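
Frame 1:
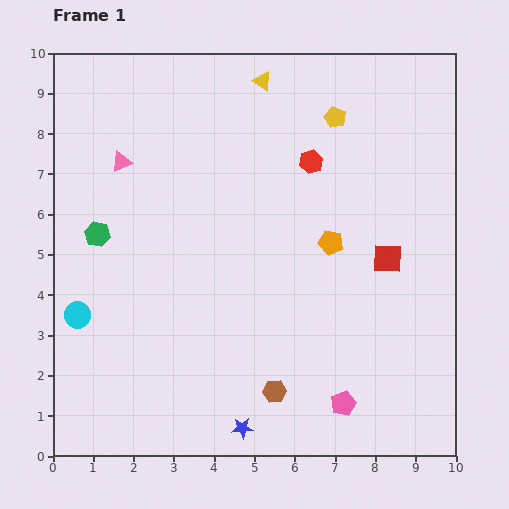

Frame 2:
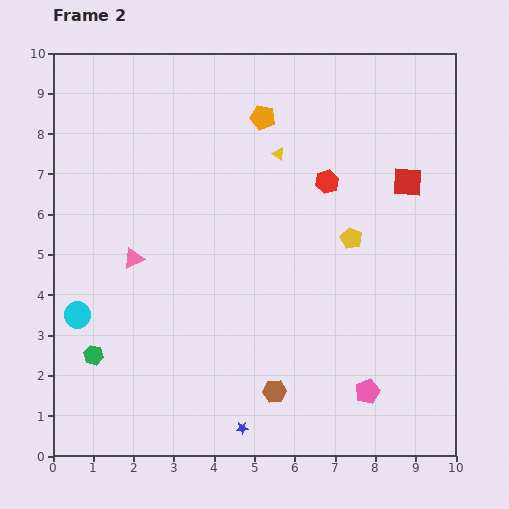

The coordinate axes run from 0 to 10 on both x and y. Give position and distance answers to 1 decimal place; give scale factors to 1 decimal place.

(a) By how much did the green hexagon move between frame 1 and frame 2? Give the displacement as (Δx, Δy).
(-0.1, -3.0)

The green hexagon was at (1.1, 5.5) in frame 1 and (1.0, 2.5) in frame 2.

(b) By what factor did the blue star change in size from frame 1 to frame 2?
0.6×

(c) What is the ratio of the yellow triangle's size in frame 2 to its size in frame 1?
0.6×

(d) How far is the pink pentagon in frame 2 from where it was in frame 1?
0.7

The pink pentagon moved from (7.2, 1.3) to (7.8, 1.6), a distance of √(0.6² + 0.3²) ≈ 0.7.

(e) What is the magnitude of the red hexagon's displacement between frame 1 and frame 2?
0.6

The red hexagon moved from (6.4, 7.3) to (6.8, 6.8), a distance of √(0.4² + 0.5²) ≈ 0.6.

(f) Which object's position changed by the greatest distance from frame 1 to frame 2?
the orange pentagon

(moved 3.5; next 3.0)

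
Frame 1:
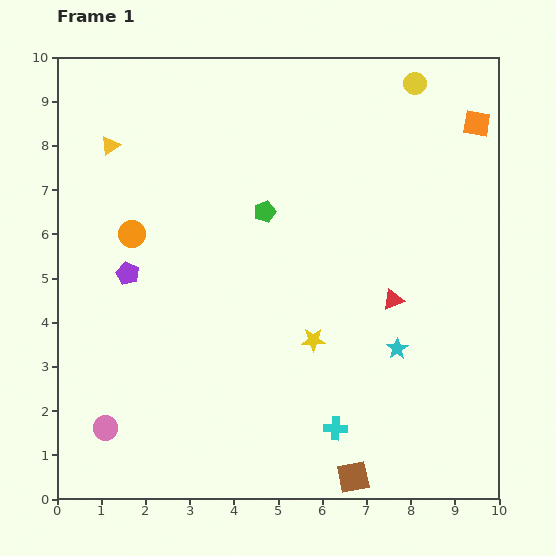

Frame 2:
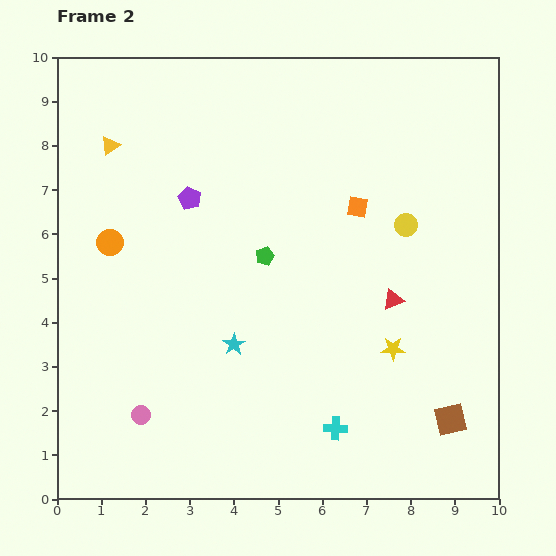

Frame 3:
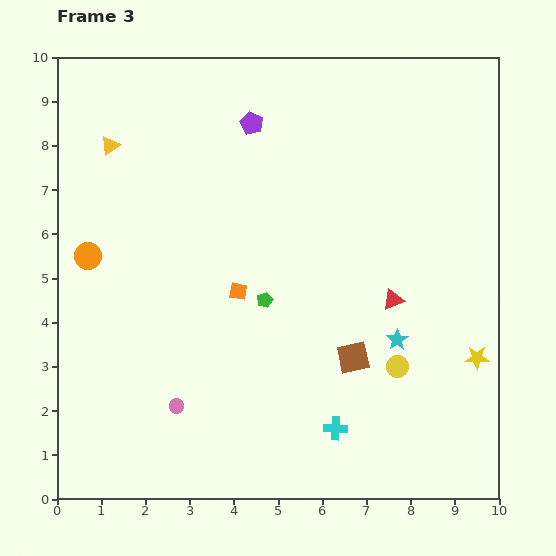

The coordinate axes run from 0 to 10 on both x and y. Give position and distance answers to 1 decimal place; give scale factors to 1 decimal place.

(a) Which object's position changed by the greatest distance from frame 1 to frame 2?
the cyan star

(moved 3.7; next 3.3)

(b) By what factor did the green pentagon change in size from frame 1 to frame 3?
0.7×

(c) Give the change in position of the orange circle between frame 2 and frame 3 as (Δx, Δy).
(-0.5, -0.3)

The orange circle was at (1.2, 5.8) in frame 2 and (0.7, 5.5) in frame 3.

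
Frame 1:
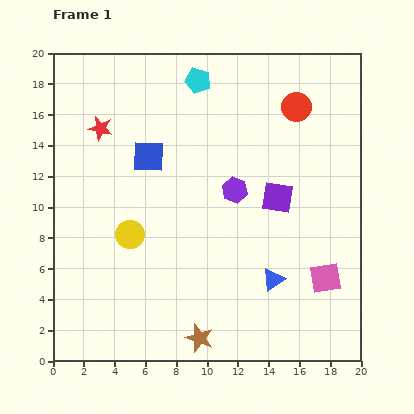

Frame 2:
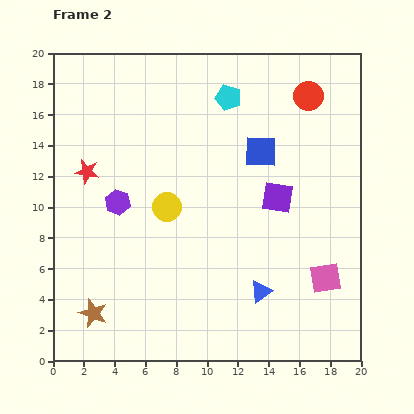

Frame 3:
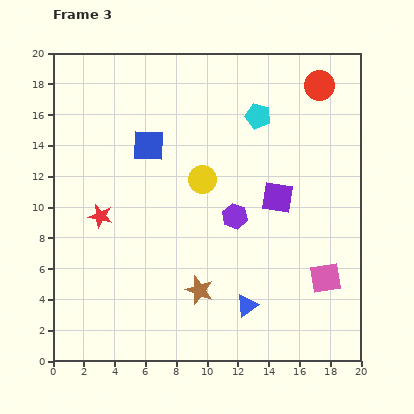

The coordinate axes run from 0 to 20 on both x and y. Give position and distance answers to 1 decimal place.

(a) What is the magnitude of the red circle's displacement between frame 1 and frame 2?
1.1

The red circle moved from (15.8, 16.5) to (16.6, 17.2), a distance of √(0.8² + 0.7²) ≈ 1.1.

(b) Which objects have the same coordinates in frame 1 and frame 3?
the purple square, the pink square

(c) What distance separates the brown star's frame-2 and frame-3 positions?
7.1

The brown star moved from (2.6, 3.1) to (9.5, 4.6), a distance of √(6.9² + 1.5²) ≈ 7.1.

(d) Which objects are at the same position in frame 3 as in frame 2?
the purple square, the pink square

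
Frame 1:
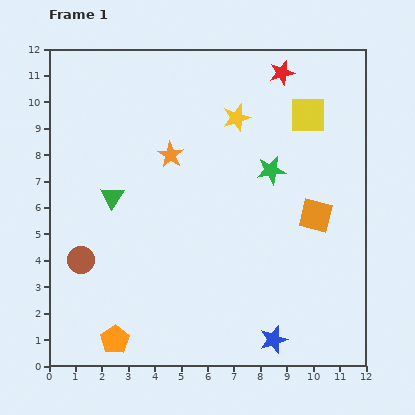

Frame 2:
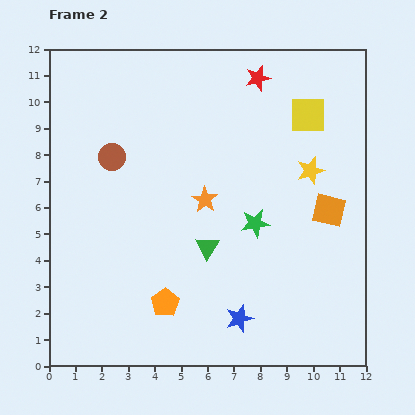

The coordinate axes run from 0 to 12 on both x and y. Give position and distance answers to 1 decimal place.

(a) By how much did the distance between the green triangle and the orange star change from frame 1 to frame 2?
-0.9

Distance in frame 1: 2.7. Distance in frame 2: 1.8.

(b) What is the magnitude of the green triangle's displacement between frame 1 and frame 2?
4.1

The green triangle moved from (2.4, 6.4) to (6.0, 4.5), a distance of √(3.6² + 1.9²) ≈ 4.1.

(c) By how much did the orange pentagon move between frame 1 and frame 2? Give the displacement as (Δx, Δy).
(1.9, 1.4)

The orange pentagon was at (2.5, 1.0) in frame 1 and (4.4, 2.4) in frame 2.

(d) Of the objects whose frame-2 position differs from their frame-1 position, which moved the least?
the orange square

(moved 0.5)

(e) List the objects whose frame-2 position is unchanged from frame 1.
the yellow square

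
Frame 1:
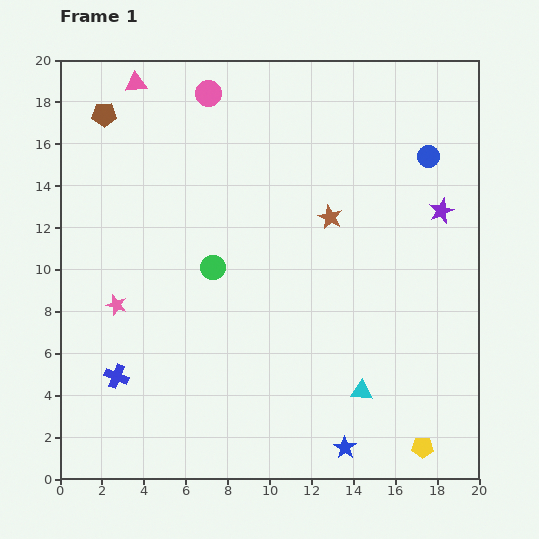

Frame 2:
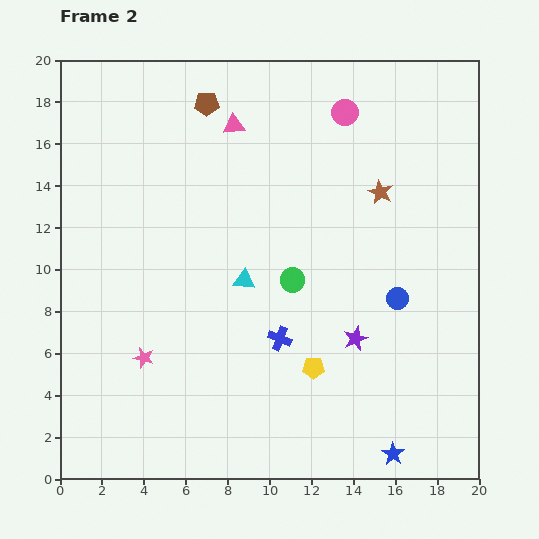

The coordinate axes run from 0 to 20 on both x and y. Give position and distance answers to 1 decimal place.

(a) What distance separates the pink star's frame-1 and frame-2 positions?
2.8

The pink star moved from (2.7, 8.3) to (4.0, 5.8), a distance of √(1.3² + 2.5²) ≈ 2.8.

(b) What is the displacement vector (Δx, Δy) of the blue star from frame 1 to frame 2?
(2.3, -0.3)

The blue star was at (13.6, 1.5) in frame 1 and (15.9, 1.2) in frame 2.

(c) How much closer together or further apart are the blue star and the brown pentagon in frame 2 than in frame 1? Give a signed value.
-0.7

Distance in frame 1: 19.6. Distance in frame 2: 18.9.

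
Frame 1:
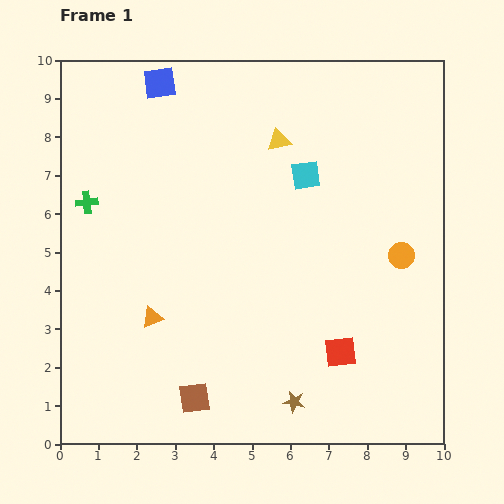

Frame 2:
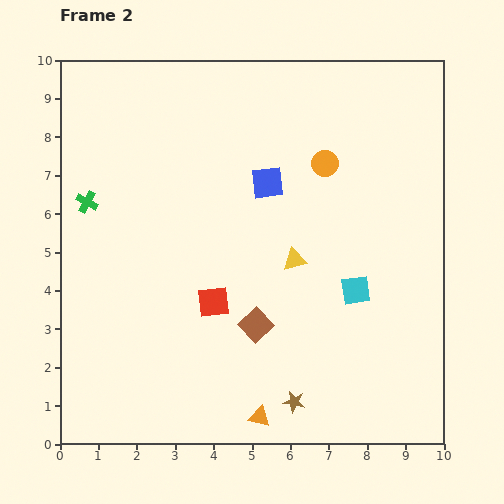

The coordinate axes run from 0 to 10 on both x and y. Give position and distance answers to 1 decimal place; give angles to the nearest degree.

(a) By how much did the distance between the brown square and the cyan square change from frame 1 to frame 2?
-3.7

Distance in frame 1: 6.5. Distance in frame 2: 2.8.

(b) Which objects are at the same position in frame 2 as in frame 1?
the green cross, the brown star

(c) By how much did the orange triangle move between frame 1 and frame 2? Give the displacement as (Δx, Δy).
(2.8, -2.6)

The orange triangle was at (2.4, 3.3) in frame 1 and (5.2, 0.7) in frame 2.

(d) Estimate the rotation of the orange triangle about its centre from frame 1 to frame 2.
36° clockwise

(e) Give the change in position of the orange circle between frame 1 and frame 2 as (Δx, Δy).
(-2.0, 2.4)

The orange circle was at (8.9, 4.9) in frame 1 and (6.9, 7.3) in frame 2.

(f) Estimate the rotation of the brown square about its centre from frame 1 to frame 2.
37° counter-clockwise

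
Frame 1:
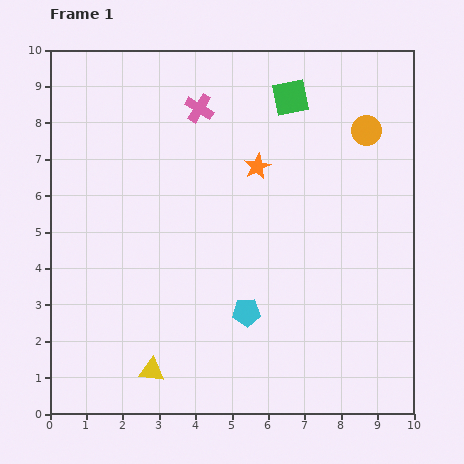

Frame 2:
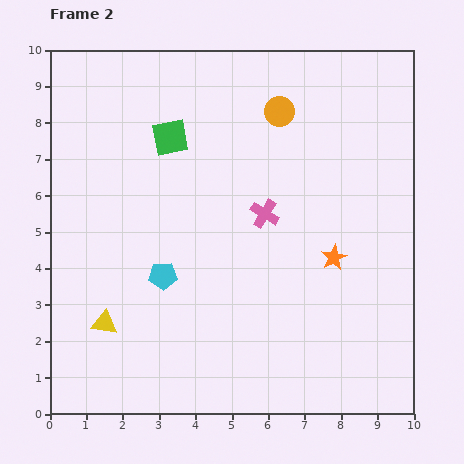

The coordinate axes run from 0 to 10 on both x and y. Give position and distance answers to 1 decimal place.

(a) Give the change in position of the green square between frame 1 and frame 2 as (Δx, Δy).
(-3.3, -1.1)

The green square was at (6.6, 8.7) in frame 1 and (3.3, 7.6) in frame 2.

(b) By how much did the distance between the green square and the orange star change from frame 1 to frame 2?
+3.5

Distance in frame 1: 2.1. Distance in frame 2: 5.6.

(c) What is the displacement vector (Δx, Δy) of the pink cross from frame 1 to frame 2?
(1.8, -2.9)

The pink cross was at (4.1, 8.4) in frame 1 and (5.9, 5.5) in frame 2.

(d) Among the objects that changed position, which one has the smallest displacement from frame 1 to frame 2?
the yellow triangle

(moved 1.8)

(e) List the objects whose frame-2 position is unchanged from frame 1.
none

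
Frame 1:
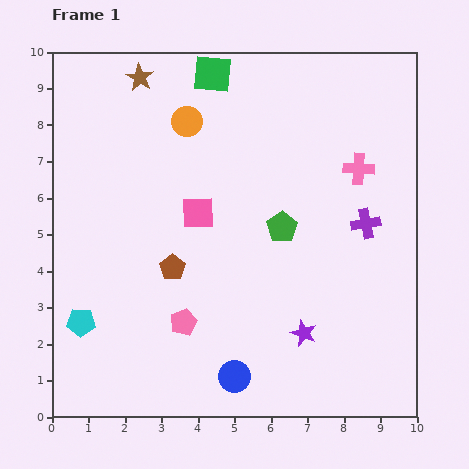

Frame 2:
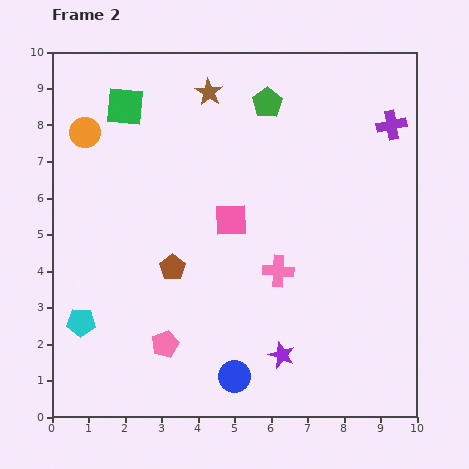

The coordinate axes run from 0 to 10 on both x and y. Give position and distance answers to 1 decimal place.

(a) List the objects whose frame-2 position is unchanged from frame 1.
the cyan pentagon, the blue circle, the brown pentagon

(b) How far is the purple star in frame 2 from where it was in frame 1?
0.8

The purple star moved from (6.9, 2.3) to (6.3, 1.7), a distance of √(0.6² + 0.6²) ≈ 0.8.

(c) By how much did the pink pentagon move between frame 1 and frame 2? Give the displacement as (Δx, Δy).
(-0.5, -0.6)

The pink pentagon was at (3.6, 2.6) in frame 1 and (3.1, 2.0) in frame 2.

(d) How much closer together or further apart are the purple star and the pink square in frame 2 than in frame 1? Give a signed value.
-0.4

Distance in frame 1: 4.4. Distance in frame 2: 4.0.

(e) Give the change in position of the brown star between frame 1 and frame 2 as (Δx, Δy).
(1.9, -0.4)

The brown star was at (2.4, 9.3) in frame 1 and (4.3, 8.9) in frame 2.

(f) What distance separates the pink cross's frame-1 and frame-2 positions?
3.6

The pink cross moved from (8.4, 6.8) to (6.2, 4.0), a distance of √(2.2² + 2.8²) ≈ 3.6.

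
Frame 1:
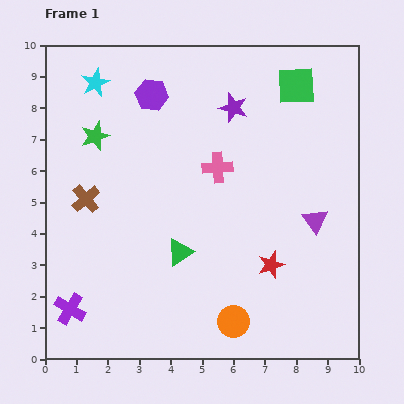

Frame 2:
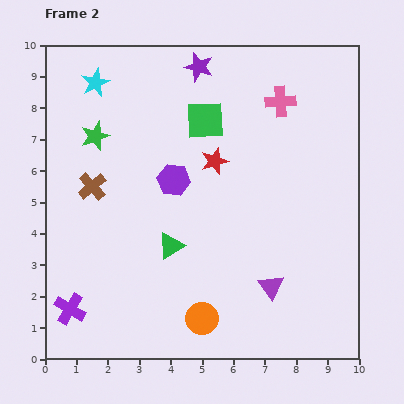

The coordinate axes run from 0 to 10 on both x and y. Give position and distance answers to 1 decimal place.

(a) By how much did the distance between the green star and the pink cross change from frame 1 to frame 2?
+2.0

Distance in frame 1: 4.0. Distance in frame 2: 6.0.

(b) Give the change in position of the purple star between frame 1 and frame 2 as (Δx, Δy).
(-1.1, 1.3)

The purple star was at (6.0, 8.0) in frame 1 and (4.9, 9.3) in frame 2.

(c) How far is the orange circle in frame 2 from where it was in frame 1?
1.0

The orange circle moved from (6.0, 1.2) to (5.0, 1.3), a distance of √(1.0² + 0.1²) ≈ 1.0.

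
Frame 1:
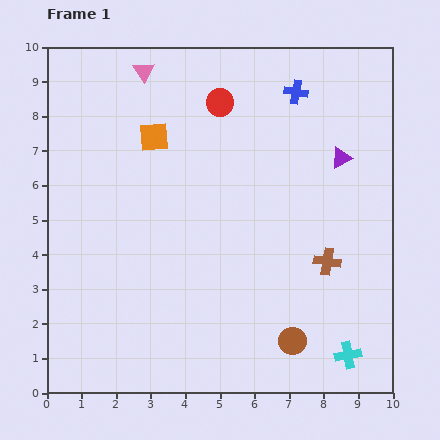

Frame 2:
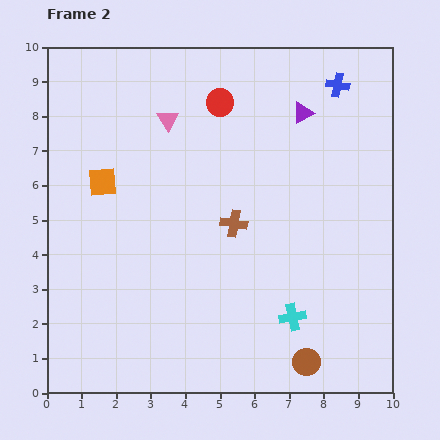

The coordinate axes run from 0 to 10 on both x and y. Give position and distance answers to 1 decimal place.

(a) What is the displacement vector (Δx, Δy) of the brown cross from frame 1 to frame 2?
(-2.7, 1.1)

The brown cross was at (8.1, 3.8) in frame 1 and (5.4, 4.9) in frame 2.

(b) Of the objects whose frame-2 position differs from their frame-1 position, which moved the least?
the brown circle

(moved 0.7)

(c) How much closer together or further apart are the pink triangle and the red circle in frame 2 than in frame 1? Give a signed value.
-0.8

Distance in frame 1: 2.4. Distance in frame 2: 1.6.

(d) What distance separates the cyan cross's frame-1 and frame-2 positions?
1.9

The cyan cross moved from (8.7, 1.1) to (7.1, 2.2), a distance of √(1.6² + 1.1²) ≈ 1.9.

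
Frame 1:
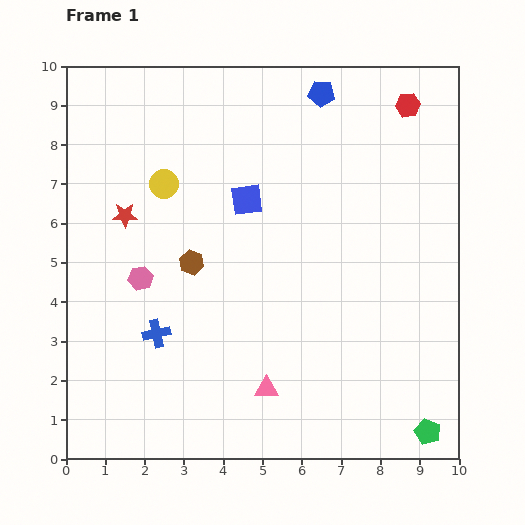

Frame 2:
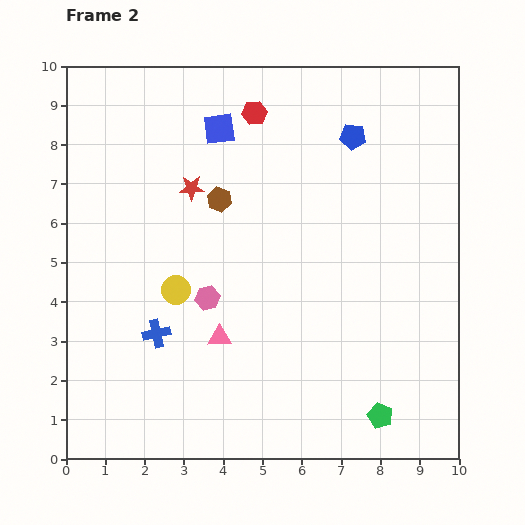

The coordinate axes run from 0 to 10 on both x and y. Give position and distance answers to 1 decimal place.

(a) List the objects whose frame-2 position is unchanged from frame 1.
the blue cross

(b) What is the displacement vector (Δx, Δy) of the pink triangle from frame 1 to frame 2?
(-1.2, 1.3)

The pink triangle was at (5.1, 1.8) in frame 1 and (3.9, 3.1) in frame 2.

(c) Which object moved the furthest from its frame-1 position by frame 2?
the red hexagon

(moved 3.9; next 2.7)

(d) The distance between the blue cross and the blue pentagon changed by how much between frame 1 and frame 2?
-0.3

Distance in frame 1: 7.4. Distance in frame 2: 7.1.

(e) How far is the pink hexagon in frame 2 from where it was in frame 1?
1.8

The pink hexagon moved from (1.9, 4.6) to (3.6, 4.1), a distance of √(1.7² + 0.5²) ≈ 1.8.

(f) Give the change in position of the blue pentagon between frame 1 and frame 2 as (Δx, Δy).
(0.8, -1.1)

The blue pentagon was at (6.5, 9.3) in frame 1 and (7.3, 8.2) in frame 2.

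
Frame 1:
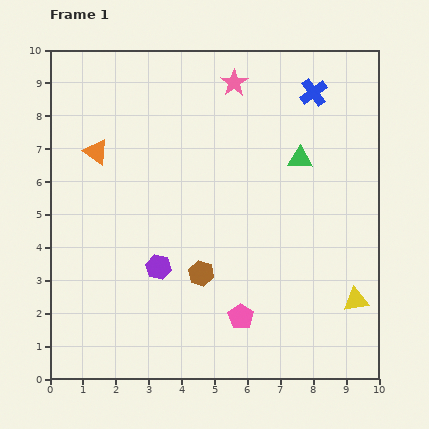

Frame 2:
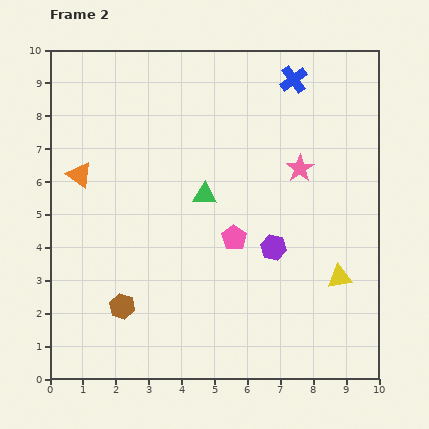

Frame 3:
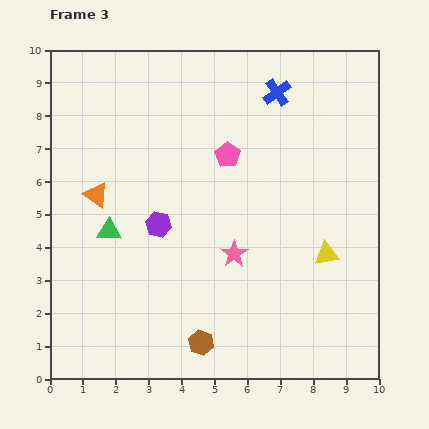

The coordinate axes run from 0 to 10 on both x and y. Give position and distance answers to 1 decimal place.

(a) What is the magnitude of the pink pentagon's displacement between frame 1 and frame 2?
2.4

The pink pentagon moved from (5.8, 1.9) to (5.6, 4.3), a distance of √(0.2² + 2.4²) ≈ 2.4.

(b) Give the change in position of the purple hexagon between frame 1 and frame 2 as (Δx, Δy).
(3.5, 0.6)

The purple hexagon was at (3.3, 3.4) in frame 1 and (6.8, 4.0) in frame 2.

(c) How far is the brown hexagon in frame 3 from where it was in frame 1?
2.1

The brown hexagon moved from (4.6, 3.2) to (4.6, 1.1), a distance of √(0.0² + 2.1²) ≈ 2.1.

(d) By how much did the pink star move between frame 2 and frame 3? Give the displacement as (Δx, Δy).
(-2.0, -2.6)

The pink star was at (7.6, 6.4) in frame 2 and (5.6, 3.8) in frame 3.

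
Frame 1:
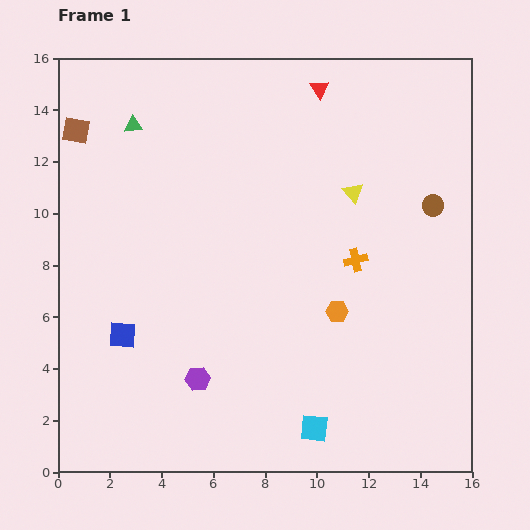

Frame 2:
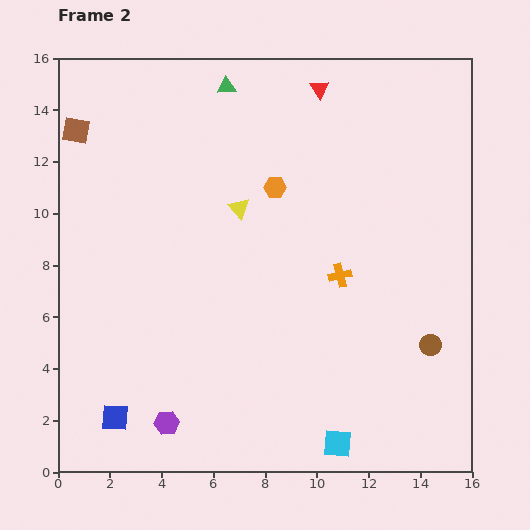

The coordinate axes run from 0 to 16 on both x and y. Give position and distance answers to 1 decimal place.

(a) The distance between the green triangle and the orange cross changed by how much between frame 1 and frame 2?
-1.5

Distance in frame 1: 10.0. Distance in frame 2: 8.5.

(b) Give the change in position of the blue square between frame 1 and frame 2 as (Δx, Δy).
(-0.3, -3.2)

The blue square was at (2.5, 5.3) in frame 1 and (2.2, 2.1) in frame 2.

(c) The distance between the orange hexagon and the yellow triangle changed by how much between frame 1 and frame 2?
-3.0

Distance in frame 1: 4.6. Distance in frame 2: 1.6.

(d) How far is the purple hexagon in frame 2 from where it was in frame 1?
2.1

The purple hexagon moved from (5.4, 3.6) to (4.2, 1.9), a distance of √(1.2² + 1.7²) ≈ 2.1.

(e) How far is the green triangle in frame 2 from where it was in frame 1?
3.9

The green triangle moved from (2.9, 13.4) to (6.5, 14.9), a distance of √(3.6² + 1.5²) ≈ 3.9.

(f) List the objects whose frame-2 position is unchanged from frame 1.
the brown square, the red triangle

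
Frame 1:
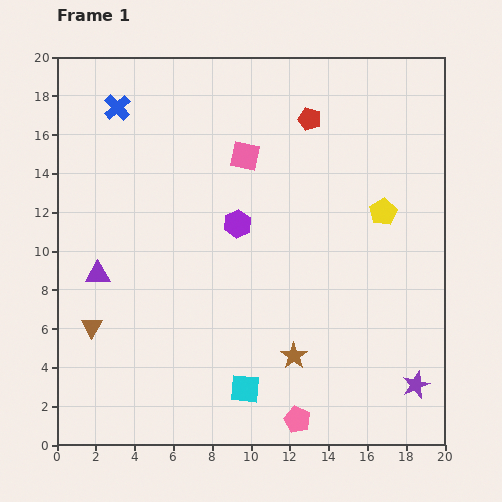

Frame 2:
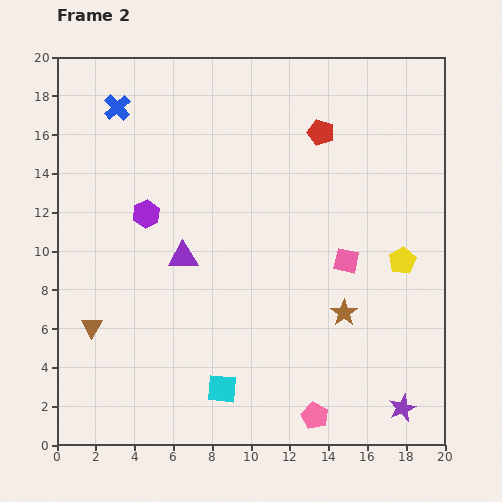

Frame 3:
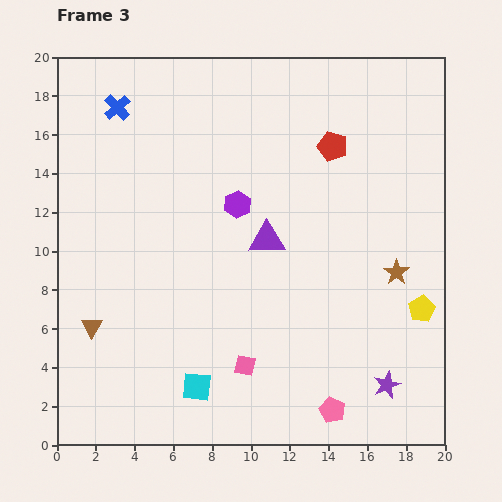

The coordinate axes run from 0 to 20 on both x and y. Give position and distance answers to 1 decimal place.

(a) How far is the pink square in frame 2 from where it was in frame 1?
7.5

The pink square moved from (9.7, 14.9) to (14.9, 9.5), a distance of √(5.2² + 5.4²) ≈ 7.5.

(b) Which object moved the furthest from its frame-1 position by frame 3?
the pink square

(moved 10.8; next 8.9)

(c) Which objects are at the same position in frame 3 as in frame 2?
the blue cross, the brown triangle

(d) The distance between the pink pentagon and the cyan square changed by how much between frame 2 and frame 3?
+2.1

Distance in frame 2: 5.0. Distance in frame 3: 7.1.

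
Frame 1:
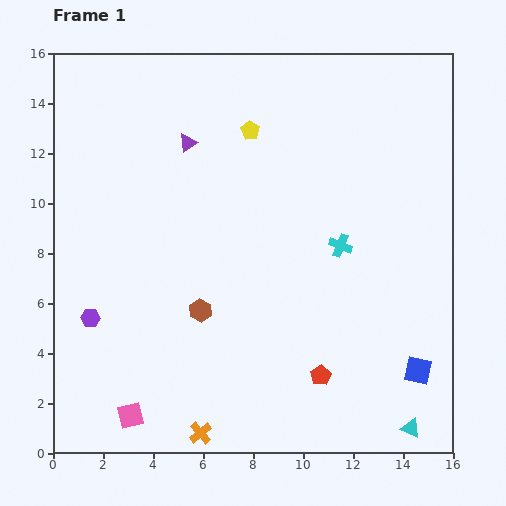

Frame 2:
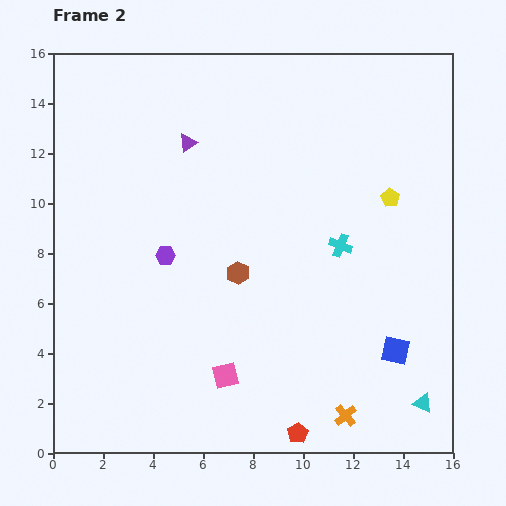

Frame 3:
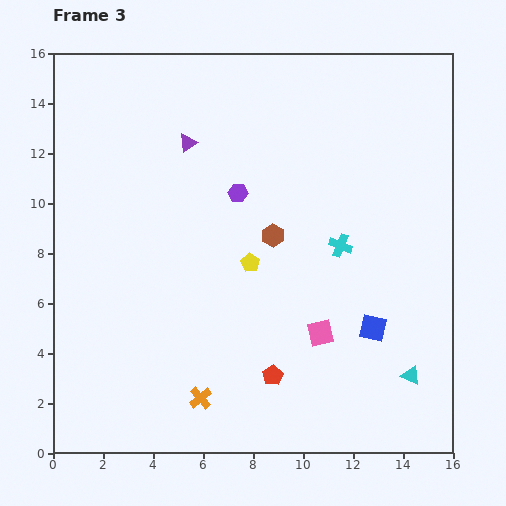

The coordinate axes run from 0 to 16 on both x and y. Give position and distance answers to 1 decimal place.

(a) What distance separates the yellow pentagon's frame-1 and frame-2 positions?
6.2

The yellow pentagon moved from (7.9, 12.9) to (13.5, 10.2), a distance of √(5.6² + 2.7²) ≈ 6.2.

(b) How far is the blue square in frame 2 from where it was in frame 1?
1.2

The blue square moved from (14.6, 3.3) to (13.7, 4.1), a distance of √(0.9² + 0.8²) ≈ 1.2.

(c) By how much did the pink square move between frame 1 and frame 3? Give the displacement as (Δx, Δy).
(7.6, 3.3)

The pink square was at (3.1, 1.5) in frame 1 and (10.7, 4.8) in frame 3.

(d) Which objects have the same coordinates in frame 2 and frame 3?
the purple triangle, the cyan cross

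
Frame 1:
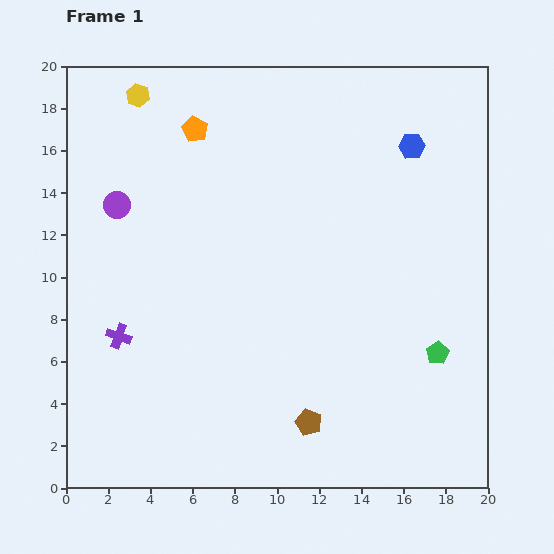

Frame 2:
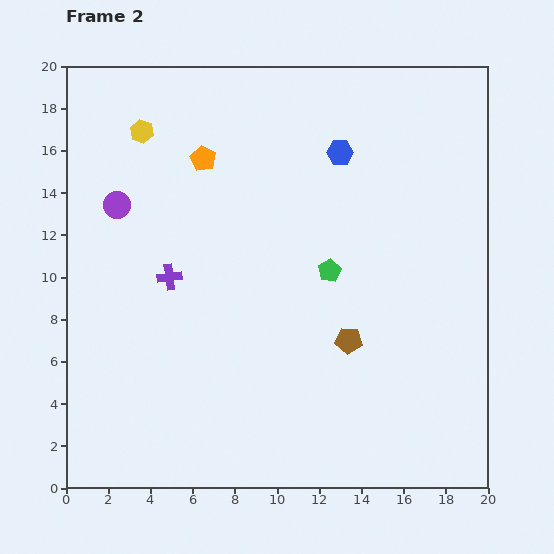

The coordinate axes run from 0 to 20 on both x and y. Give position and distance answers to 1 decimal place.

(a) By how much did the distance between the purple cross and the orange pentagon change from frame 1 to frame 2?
-4.6

Distance in frame 1: 10.4. Distance in frame 2: 5.8.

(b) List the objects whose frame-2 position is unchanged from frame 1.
the purple circle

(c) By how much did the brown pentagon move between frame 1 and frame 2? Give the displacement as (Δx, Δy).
(1.9, 3.9)

The brown pentagon was at (11.5, 3.1) in frame 1 and (13.4, 7.0) in frame 2.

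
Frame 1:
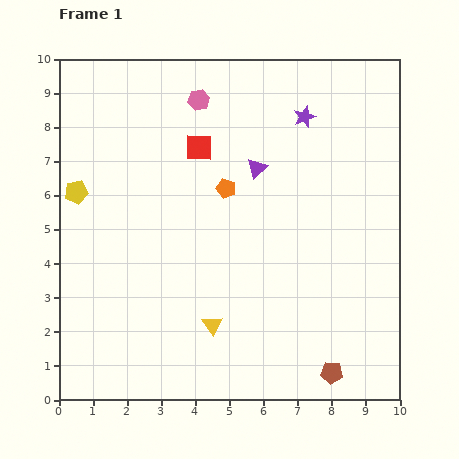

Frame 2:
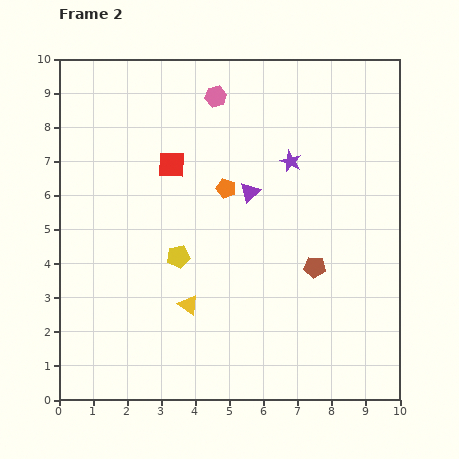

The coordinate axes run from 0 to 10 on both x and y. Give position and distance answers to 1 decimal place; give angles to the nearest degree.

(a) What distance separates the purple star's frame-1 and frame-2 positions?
1.4

The purple star moved from (7.2, 8.3) to (6.8, 7.0), a distance of √(0.4² + 1.3²) ≈ 1.4.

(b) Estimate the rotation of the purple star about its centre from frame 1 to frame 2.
26° counter-clockwise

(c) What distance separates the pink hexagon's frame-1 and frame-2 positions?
0.5

The pink hexagon moved from (4.1, 8.8) to (4.6, 8.9), a distance of √(0.5² + 0.1²) ≈ 0.5.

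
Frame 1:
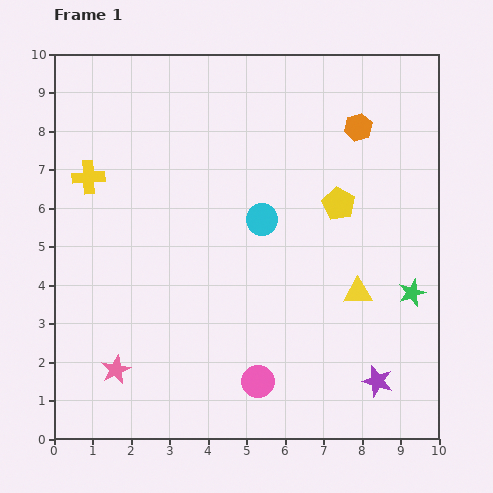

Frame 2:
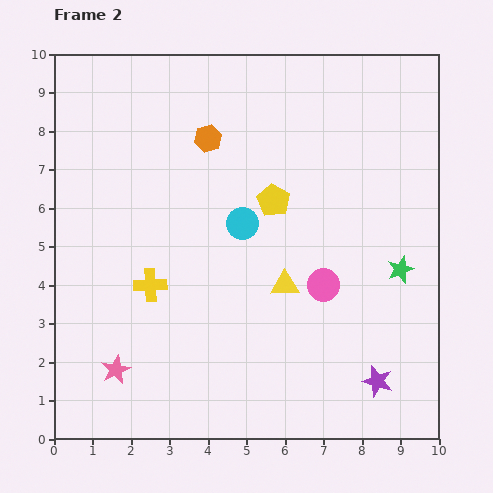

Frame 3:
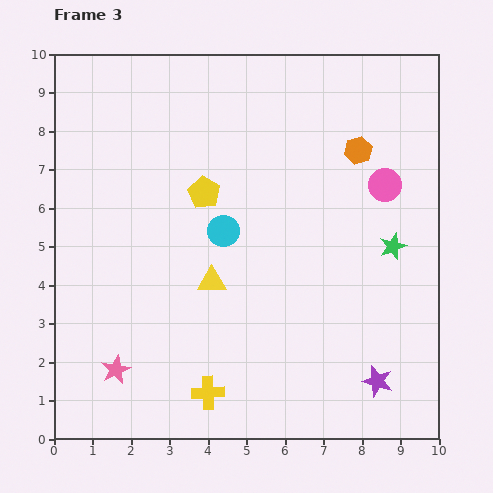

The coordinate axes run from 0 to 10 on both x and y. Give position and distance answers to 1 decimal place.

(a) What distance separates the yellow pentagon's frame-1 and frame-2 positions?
1.7

The yellow pentagon moved from (7.4, 6.1) to (5.7, 6.2), a distance of √(1.7² + 0.1²) ≈ 1.7.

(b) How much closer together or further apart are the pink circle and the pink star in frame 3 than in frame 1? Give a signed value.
+4.8

Distance in frame 1: 3.7. Distance in frame 3: 8.5.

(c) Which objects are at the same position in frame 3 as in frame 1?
the purple star, the pink star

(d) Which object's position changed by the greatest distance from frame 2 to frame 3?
the orange hexagon

(moved 3.9; next 3.2)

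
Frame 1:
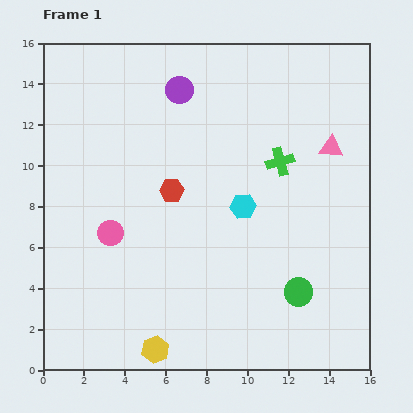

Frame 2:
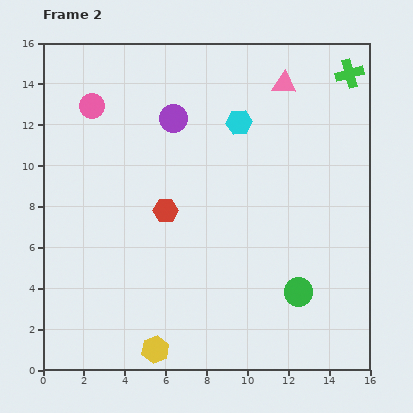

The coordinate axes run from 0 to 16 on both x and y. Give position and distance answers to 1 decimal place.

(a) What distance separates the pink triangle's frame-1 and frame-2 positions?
3.9

The pink triangle moved from (14.1, 10.9) to (11.8, 14.0), a distance of √(2.3² + 3.1²) ≈ 3.9.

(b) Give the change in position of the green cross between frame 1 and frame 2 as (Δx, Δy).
(3.4, 4.3)

The green cross was at (11.6, 10.2) in frame 1 and (15.0, 14.5) in frame 2.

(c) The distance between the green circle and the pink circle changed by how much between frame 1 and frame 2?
+4.0

Distance in frame 1: 9.6. Distance in frame 2: 13.6.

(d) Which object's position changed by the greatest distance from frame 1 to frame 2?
the pink circle

(moved 6.3; next 5.5)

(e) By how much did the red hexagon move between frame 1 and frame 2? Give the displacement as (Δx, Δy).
(-0.3, -1.0)

The red hexagon was at (6.3, 8.8) in frame 1 and (6.0, 7.8) in frame 2.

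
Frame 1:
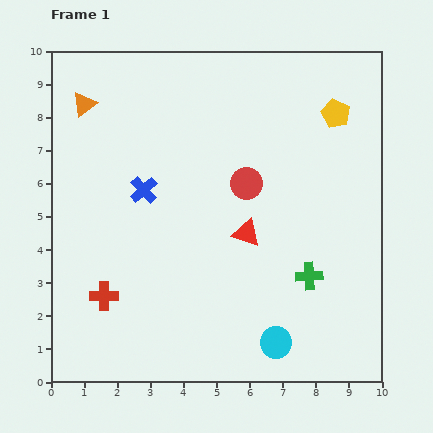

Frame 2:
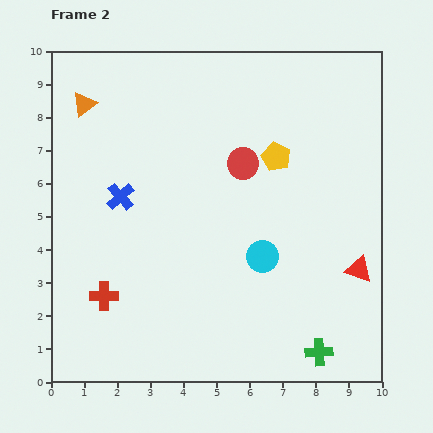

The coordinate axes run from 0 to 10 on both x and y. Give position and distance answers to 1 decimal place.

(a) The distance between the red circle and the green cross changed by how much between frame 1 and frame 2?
+2.7

Distance in frame 1: 3.4. Distance in frame 2: 6.1.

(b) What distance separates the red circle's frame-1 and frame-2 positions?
0.6

The red circle moved from (5.9, 6.0) to (5.8, 6.6), a distance of √(0.1² + 0.6²) ≈ 0.6.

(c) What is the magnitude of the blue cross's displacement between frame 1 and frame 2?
0.7

The blue cross moved from (2.8, 5.8) to (2.1, 5.6), a distance of √(0.7² + 0.2²) ≈ 0.7.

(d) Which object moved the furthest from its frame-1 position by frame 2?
the red triangle

(moved 3.6; next 2.6)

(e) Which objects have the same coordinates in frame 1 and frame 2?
the red cross, the orange triangle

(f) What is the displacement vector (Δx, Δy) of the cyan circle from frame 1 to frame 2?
(-0.4, 2.6)

The cyan circle was at (6.8, 1.2) in frame 1 and (6.4, 3.8) in frame 2.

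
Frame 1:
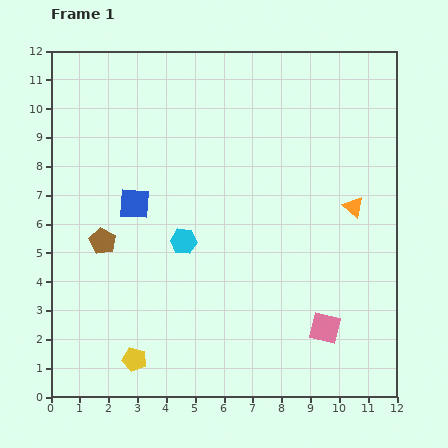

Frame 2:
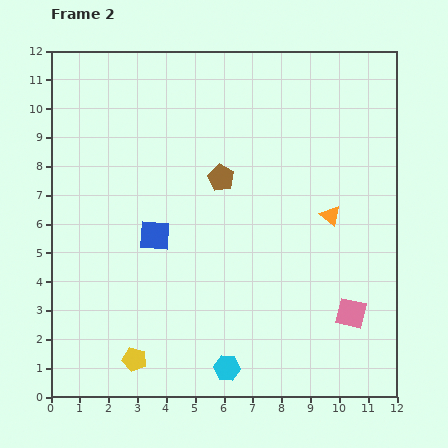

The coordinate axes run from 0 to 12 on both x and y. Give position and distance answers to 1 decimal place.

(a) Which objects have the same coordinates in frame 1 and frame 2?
the yellow pentagon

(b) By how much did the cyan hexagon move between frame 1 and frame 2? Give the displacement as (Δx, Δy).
(1.5, -4.4)

The cyan hexagon was at (4.6, 5.4) in frame 1 and (6.1, 1.0) in frame 2.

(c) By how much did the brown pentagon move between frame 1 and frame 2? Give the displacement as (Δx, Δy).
(4.1, 2.2)

The brown pentagon was at (1.8, 5.4) in frame 1 and (5.9, 7.6) in frame 2.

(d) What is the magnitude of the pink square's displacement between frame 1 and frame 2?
1.0

The pink square moved from (9.5, 2.4) to (10.4, 2.9), a distance of √(0.9² + 0.5²) ≈ 1.0.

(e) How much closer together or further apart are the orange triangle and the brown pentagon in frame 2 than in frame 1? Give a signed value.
-4.8

Distance in frame 1: 8.8. Distance in frame 2: 4.0.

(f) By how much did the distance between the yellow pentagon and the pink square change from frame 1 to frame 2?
+1.0

Distance in frame 1: 6.7. Distance in frame 2: 7.7.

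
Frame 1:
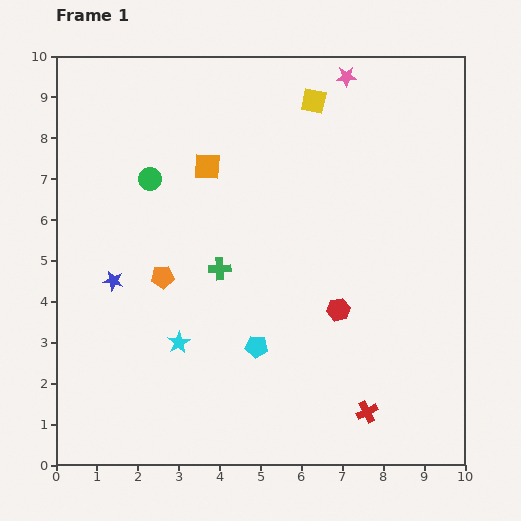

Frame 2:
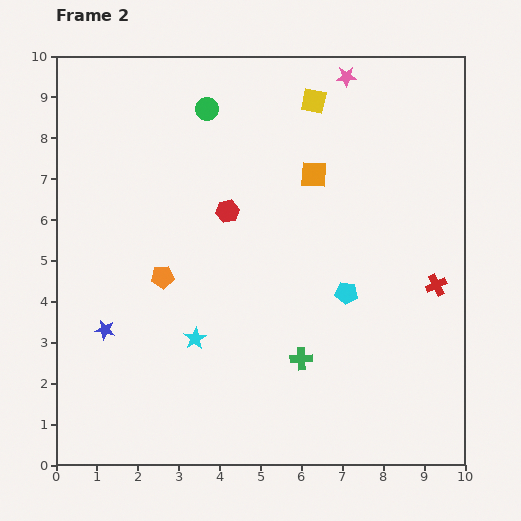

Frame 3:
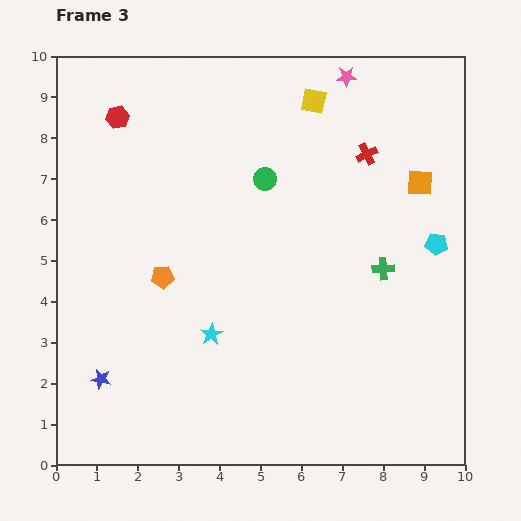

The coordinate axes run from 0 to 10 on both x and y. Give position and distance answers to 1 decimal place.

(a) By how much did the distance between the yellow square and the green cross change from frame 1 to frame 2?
+1.6

Distance in frame 1: 4.7. Distance in frame 2: 6.3.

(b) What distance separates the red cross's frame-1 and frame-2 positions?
3.5

The red cross moved from (7.6, 1.3) to (9.3, 4.4), a distance of √(1.7² + 3.1²) ≈ 3.5.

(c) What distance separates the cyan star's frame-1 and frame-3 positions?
0.8

The cyan star moved from (3.0, 3.0) to (3.8, 3.2), a distance of √(0.8² + 0.2²) ≈ 0.8.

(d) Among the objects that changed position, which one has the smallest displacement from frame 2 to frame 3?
the cyan star

(moved 0.4)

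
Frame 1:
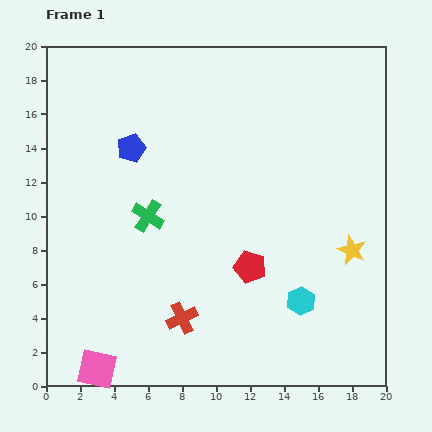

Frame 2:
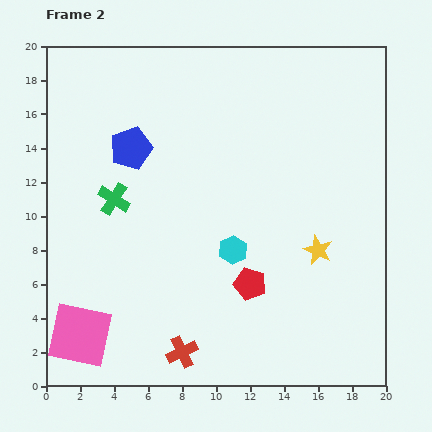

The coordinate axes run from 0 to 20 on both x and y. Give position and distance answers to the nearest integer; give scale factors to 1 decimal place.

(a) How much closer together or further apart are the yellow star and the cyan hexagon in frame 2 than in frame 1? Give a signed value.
+1

Distance in frame 1: 4. Distance in frame 2: 5.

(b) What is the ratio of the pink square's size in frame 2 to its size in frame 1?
1.6×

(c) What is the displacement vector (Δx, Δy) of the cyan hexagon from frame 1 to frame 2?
(-4, 3)

The cyan hexagon was at (15, 5) in frame 1 and (11, 8) in frame 2.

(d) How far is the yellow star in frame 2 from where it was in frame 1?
2

The yellow star moved from (18, 8) to (16, 8), a distance of √(2² + 0²) ≈ 2.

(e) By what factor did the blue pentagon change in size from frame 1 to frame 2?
1.5×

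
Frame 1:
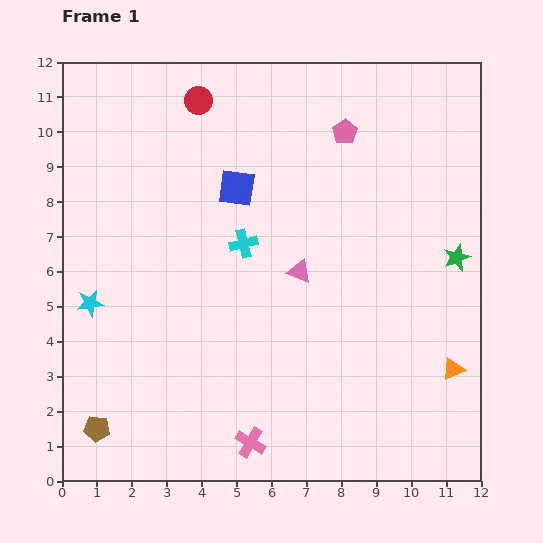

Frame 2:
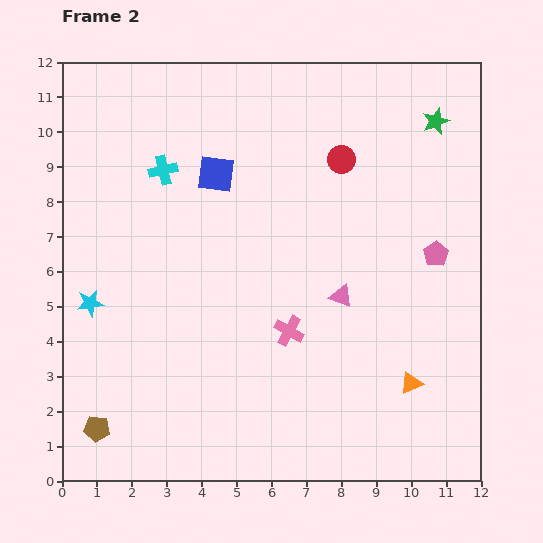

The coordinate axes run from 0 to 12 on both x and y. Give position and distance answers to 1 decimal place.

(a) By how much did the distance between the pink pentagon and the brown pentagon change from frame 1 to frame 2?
-0.2

Distance in frame 1: 11.1. Distance in frame 2: 10.9.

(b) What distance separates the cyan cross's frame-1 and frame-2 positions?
3.1

The cyan cross moved from (5.2, 6.8) to (2.9, 8.9), a distance of √(2.3² + 2.1²) ≈ 3.1.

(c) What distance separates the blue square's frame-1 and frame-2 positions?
0.7

The blue square moved from (5.0, 8.4) to (4.4, 8.8), a distance of √(0.6² + 0.4²) ≈ 0.7.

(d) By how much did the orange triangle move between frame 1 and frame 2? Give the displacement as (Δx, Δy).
(-1.2, -0.4)

The orange triangle was at (11.2, 3.2) in frame 1 and (10.0, 2.8) in frame 2.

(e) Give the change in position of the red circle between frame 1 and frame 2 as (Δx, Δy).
(4.1, -1.7)

The red circle was at (3.9, 10.9) in frame 1 and (8.0, 9.2) in frame 2.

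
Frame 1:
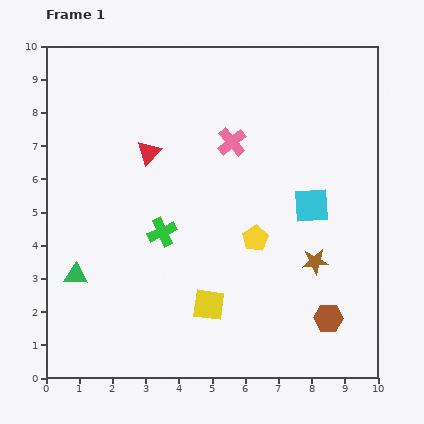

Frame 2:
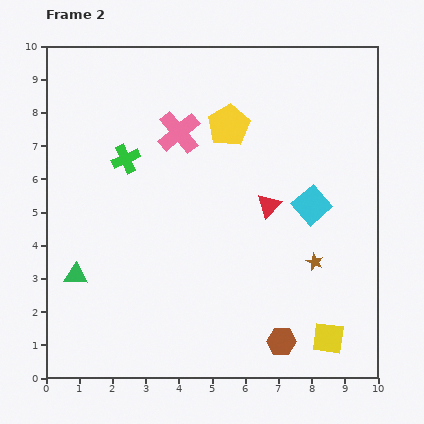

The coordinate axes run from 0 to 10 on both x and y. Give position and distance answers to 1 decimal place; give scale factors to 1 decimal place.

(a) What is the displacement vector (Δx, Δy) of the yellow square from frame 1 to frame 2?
(3.6, -1.0)

The yellow square was at (4.9, 2.2) in frame 1 and (8.5, 1.2) in frame 2.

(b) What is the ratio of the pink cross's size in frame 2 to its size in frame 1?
1.5×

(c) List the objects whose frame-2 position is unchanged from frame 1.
the cyan square, the green triangle, the brown star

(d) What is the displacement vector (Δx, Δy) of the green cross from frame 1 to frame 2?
(-1.1, 2.2)

The green cross was at (3.5, 4.4) in frame 1 and (2.4, 6.6) in frame 2.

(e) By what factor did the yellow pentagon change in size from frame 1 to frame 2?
1.6×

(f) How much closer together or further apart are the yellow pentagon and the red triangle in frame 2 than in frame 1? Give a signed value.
-1.4

Distance in frame 1: 4.1. Distance in frame 2: 2.7.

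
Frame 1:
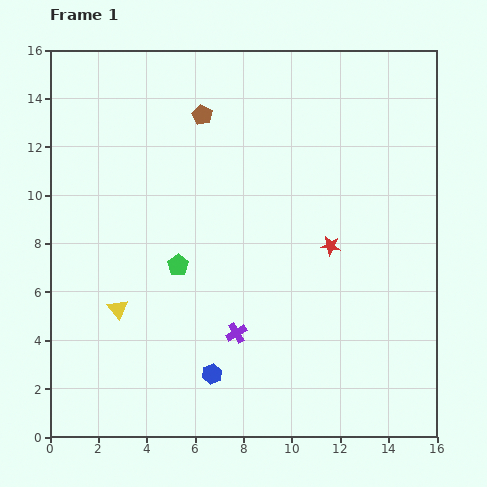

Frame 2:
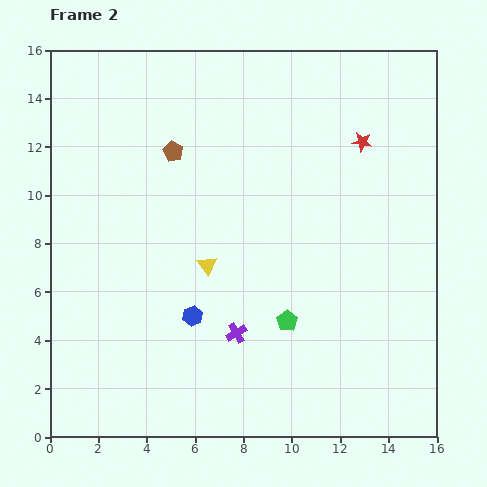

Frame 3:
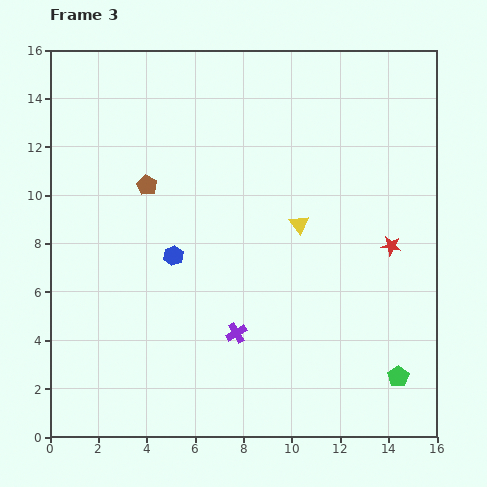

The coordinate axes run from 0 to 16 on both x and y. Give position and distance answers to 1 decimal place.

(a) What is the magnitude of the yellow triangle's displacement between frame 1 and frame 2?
4.1

The yellow triangle moved from (2.8, 5.3) to (6.5, 7.1), a distance of √(3.7² + 1.8²) ≈ 4.1.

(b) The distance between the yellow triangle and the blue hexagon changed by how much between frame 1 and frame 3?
+0.7

Distance in frame 1: 4.7. Distance in frame 3: 5.4.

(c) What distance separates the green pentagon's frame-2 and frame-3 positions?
5.1

The green pentagon moved from (9.8, 4.8) to (14.4, 2.5), a distance of √(4.6² + 2.3²) ≈ 5.1.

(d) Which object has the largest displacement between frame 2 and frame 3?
the green pentagon

(moved 5.1; next 4.5)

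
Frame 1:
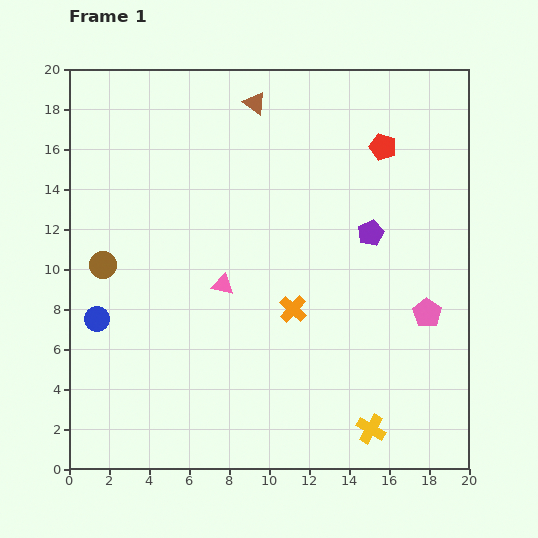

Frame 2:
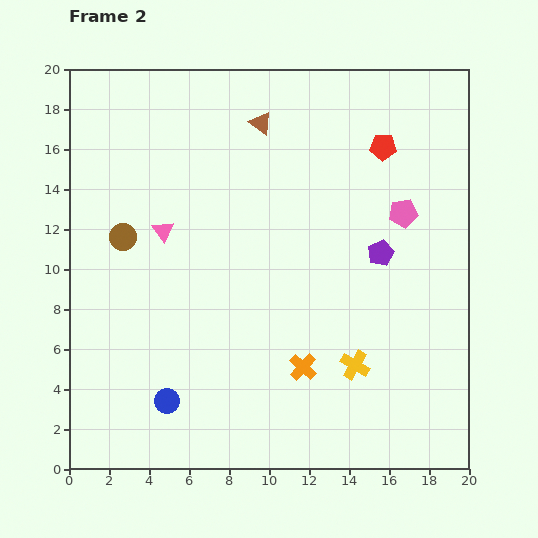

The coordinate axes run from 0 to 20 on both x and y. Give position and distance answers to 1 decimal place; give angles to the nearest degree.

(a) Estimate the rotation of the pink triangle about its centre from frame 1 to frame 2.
42° clockwise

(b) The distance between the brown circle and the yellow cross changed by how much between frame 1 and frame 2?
-2.5

Distance in frame 1: 15.7. Distance in frame 2: 13.2.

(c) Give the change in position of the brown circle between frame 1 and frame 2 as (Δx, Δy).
(1.0, 1.4)

The brown circle was at (1.7, 10.2) in frame 1 and (2.7, 11.6) in frame 2.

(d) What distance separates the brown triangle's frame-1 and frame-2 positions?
1.0

The brown triangle moved from (9.3, 18.3) to (9.6, 17.3), a distance of √(0.3² + 1.0²) ≈ 1.0.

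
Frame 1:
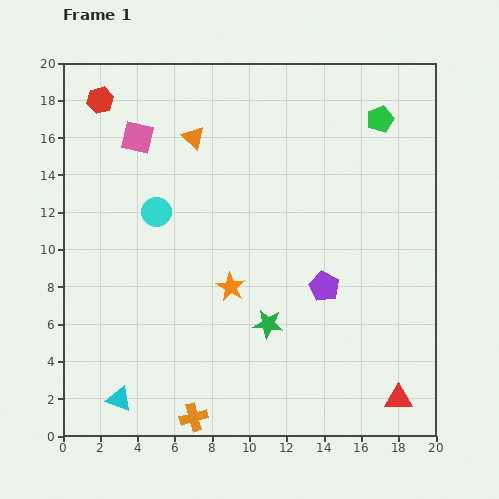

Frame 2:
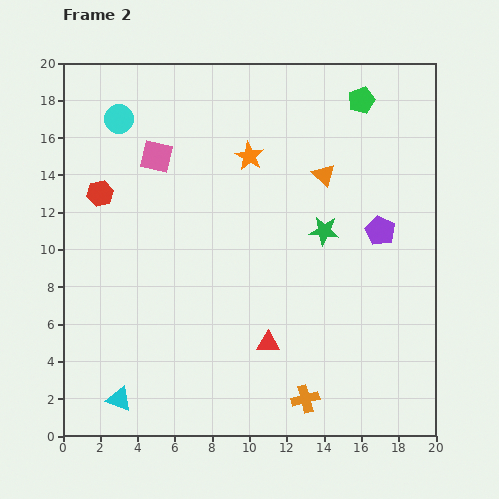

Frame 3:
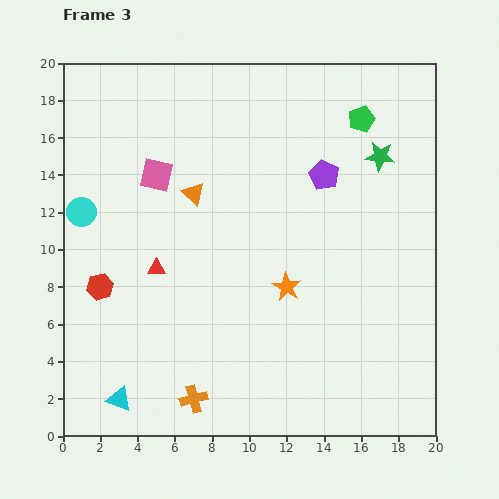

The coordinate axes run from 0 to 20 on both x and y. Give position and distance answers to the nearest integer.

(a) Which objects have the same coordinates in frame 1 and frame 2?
the cyan triangle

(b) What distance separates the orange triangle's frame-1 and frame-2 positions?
7

The orange triangle moved from (7, 16) to (14, 14), a distance of √(7² + 2²) ≈ 7.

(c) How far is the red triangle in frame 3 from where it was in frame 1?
15

The red triangle moved from (18, 2) to (5, 9), a distance of √(13² + 7²) ≈ 15.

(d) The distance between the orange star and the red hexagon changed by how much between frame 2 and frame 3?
+2

Distance in frame 2: 8. Distance in frame 3: 10.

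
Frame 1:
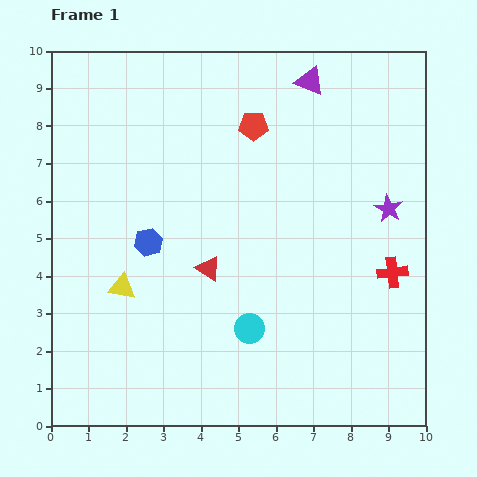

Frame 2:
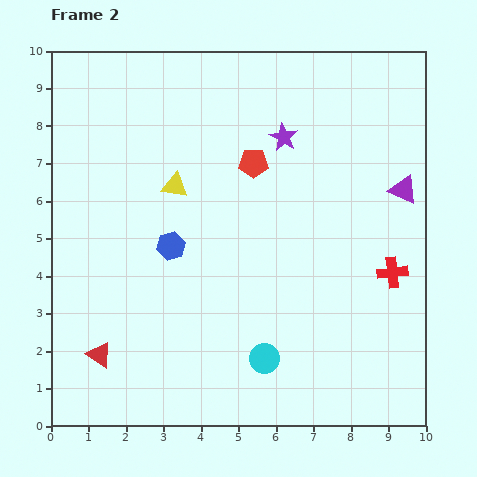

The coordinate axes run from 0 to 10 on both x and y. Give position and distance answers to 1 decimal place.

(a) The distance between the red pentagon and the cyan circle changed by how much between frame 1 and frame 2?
-0.2

Distance in frame 1: 5.4. Distance in frame 2: 5.2.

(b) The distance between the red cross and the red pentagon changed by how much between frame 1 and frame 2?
-0.7

Distance in frame 1: 5.4. Distance in frame 2: 4.7.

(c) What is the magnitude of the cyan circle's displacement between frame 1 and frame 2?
0.9

The cyan circle moved from (5.3, 2.6) to (5.7, 1.8), a distance of √(0.4² + 0.8²) ≈ 0.9.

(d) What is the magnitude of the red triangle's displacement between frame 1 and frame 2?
3.7

The red triangle moved from (4.2, 4.2) to (1.3, 1.9), a distance of √(2.9² + 2.3²) ≈ 3.7.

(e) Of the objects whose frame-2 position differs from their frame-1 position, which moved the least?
the blue hexagon

(moved 0.6)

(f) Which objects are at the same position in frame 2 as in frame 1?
the red cross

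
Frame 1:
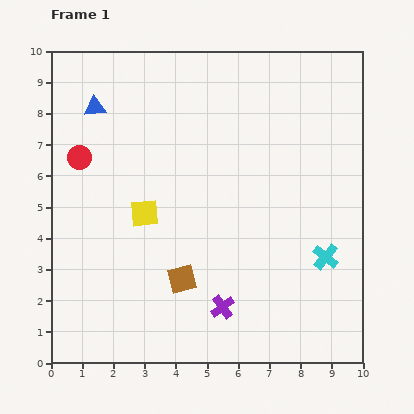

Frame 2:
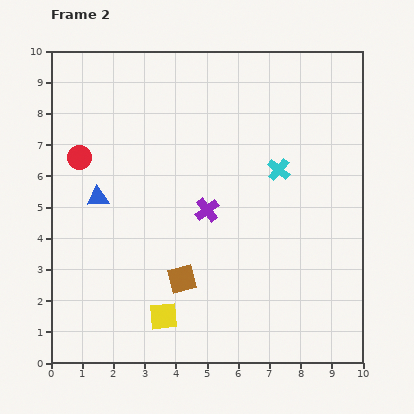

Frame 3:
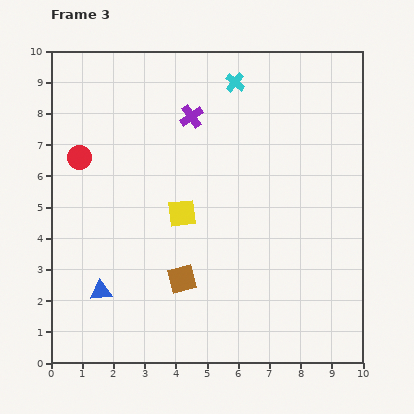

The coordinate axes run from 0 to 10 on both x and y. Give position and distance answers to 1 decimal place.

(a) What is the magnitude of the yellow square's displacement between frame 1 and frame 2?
3.4

The yellow square moved from (3.0, 4.8) to (3.6, 1.5), a distance of √(0.6² + 3.3²) ≈ 3.4.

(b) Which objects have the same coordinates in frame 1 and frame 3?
the red circle, the brown square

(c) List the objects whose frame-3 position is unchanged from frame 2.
the red circle, the brown square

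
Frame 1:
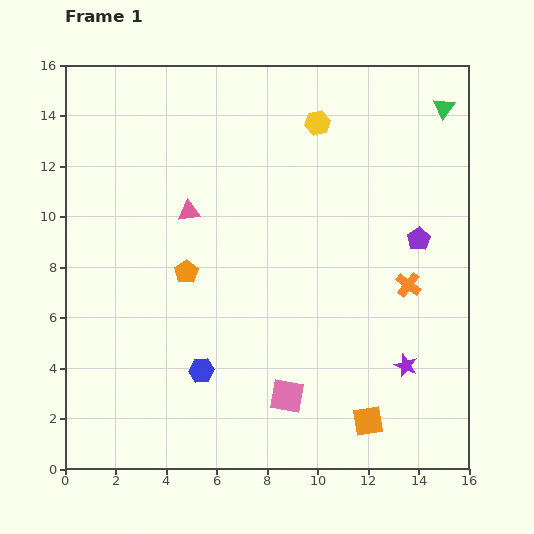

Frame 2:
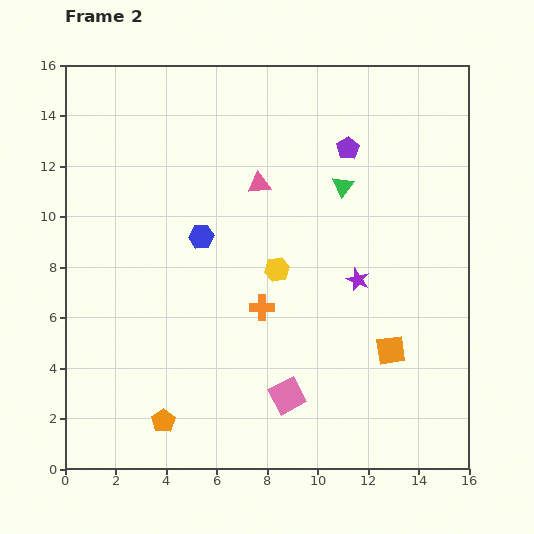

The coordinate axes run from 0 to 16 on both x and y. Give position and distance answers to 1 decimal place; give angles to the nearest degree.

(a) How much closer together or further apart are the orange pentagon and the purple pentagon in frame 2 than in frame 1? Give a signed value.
+3.7

Distance in frame 1: 9.3. Distance in frame 2: 13.0.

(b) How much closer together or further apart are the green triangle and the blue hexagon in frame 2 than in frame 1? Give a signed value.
-8.3

Distance in frame 1: 14.2. Distance in frame 2: 5.9.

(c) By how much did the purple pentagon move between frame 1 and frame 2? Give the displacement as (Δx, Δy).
(-2.8, 3.6)

The purple pentagon was at (14.0, 9.1) in frame 1 and (11.2, 12.7) in frame 2.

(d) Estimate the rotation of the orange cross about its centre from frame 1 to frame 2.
37° counter-clockwise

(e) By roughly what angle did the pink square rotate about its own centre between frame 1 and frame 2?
37° counter-clockwise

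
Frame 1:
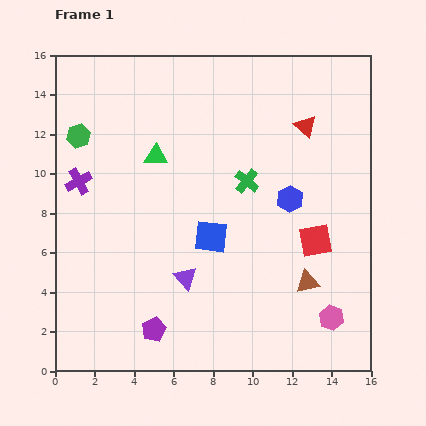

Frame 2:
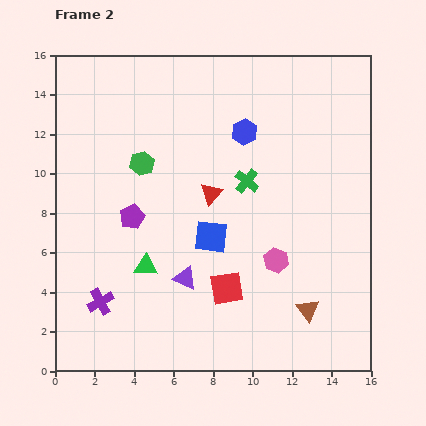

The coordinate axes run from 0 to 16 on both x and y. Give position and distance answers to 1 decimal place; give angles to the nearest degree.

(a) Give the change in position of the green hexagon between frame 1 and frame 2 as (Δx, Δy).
(3.2, -1.4)

The green hexagon was at (1.2, 11.9) in frame 1 and (4.4, 10.5) in frame 2.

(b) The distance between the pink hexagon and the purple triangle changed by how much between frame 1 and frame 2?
-3.0

Distance in frame 1: 7.7. Distance in frame 2: 4.7.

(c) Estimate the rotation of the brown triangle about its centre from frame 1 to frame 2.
54° counter-clockwise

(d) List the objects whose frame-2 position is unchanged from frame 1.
the green cross, the purple triangle, the blue square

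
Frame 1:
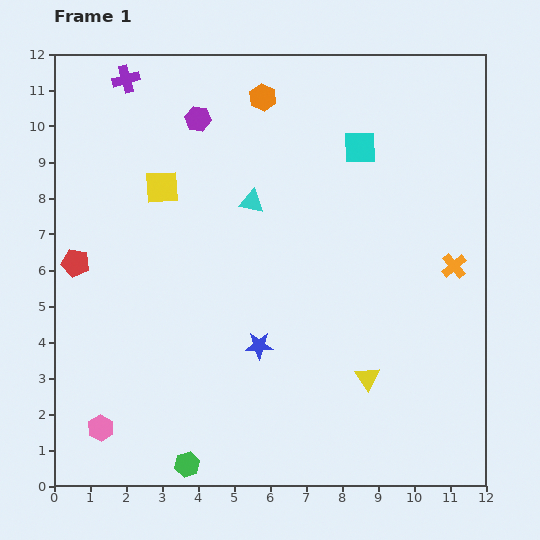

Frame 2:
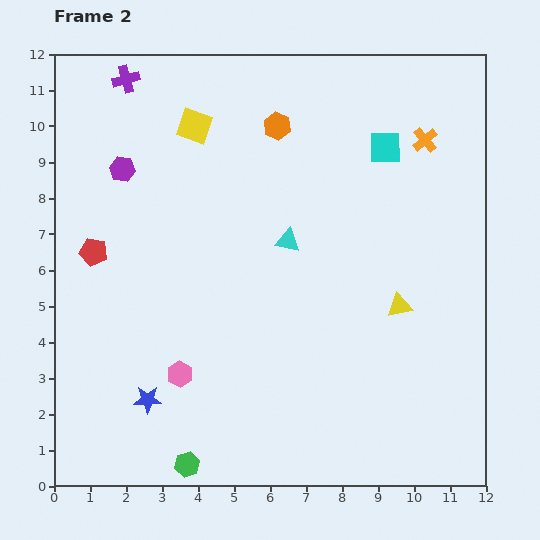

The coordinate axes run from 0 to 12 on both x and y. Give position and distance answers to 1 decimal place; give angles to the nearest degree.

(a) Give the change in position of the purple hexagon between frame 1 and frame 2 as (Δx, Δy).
(-2.1, -1.4)

The purple hexagon was at (4.0, 10.2) in frame 1 and (1.9, 8.8) in frame 2.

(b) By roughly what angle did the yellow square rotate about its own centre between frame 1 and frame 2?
23° clockwise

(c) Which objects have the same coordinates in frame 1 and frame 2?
the purple cross, the green hexagon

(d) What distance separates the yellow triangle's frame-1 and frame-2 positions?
2.2

The yellow triangle moved from (8.7, 3.0) to (9.6, 5.0), a distance of √(0.9² + 2.0²) ≈ 2.2.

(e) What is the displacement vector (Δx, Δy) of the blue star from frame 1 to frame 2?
(-3.1, -1.5)

The blue star was at (5.7, 3.9) in frame 1 and (2.6, 2.4) in frame 2.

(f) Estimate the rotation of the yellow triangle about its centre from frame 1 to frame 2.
54° clockwise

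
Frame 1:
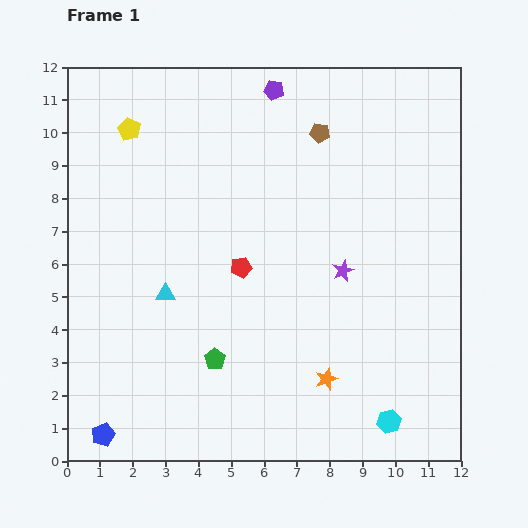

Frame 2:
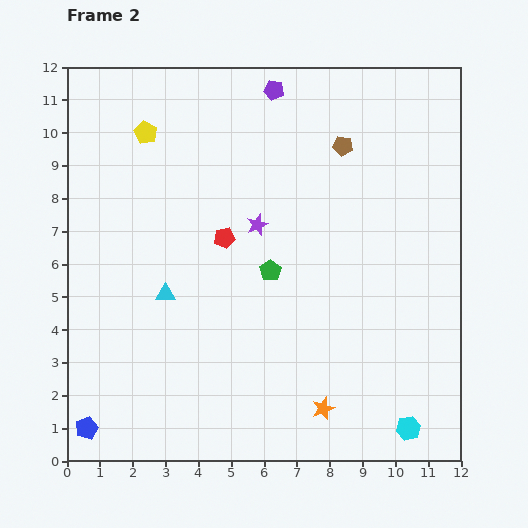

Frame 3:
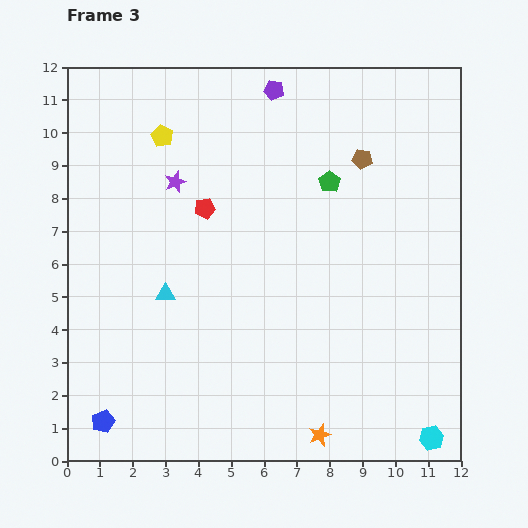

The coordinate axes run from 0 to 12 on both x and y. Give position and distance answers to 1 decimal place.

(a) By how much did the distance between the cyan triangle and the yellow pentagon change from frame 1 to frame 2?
-0.2

Distance in frame 1: 5.1. Distance in frame 2: 4.9.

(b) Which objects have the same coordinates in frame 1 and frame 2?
the cyan triangle, the purple pentagon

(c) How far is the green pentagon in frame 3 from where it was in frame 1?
6.4

The green pentagon moved from (4.5, 3.1) to (8.0, 8.5), a distance of √(3.5² + 5.4²) ≈ 6.4.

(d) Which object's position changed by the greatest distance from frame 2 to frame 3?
the green pentagon

(moved 3.2; next 2.8)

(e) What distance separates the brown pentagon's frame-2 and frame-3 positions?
0.7

The brown pentagon moved from (8.4, 9.6) to (9.0, 9.2), a distance of √(0.6² + 0.4²) ≈ 0.7.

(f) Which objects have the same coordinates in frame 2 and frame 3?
the cyan triangle, the purple pentagon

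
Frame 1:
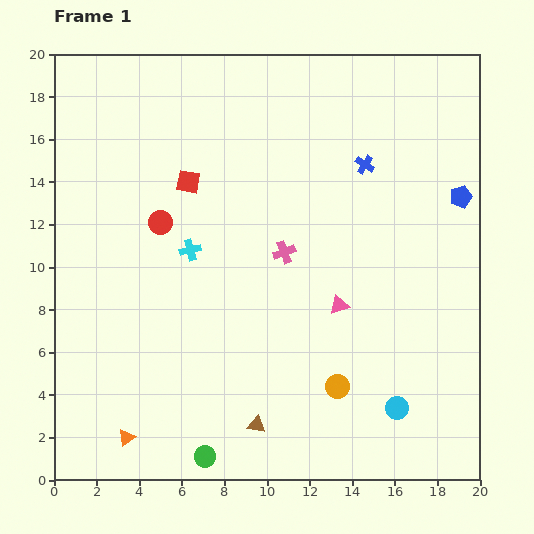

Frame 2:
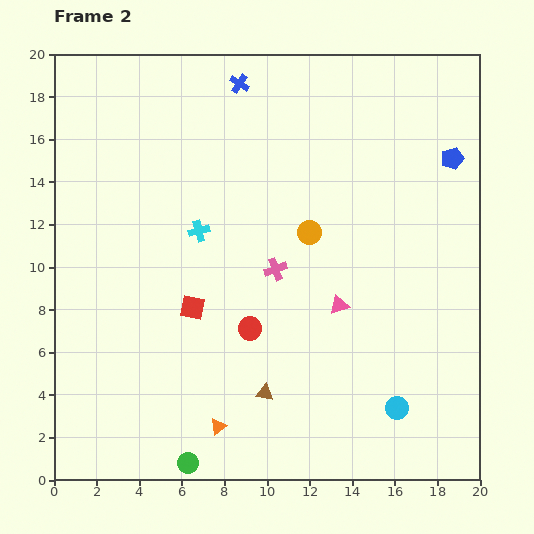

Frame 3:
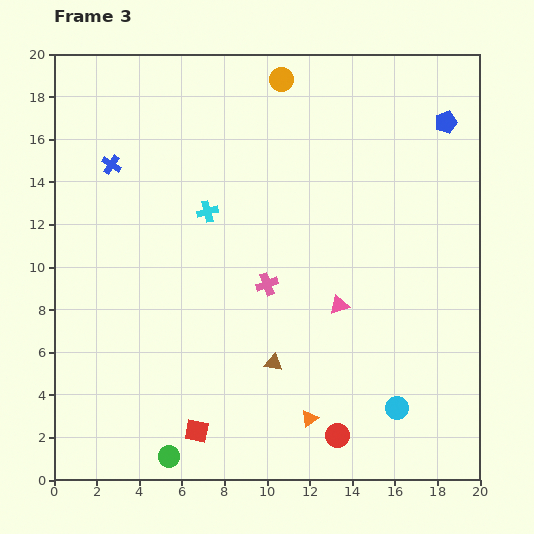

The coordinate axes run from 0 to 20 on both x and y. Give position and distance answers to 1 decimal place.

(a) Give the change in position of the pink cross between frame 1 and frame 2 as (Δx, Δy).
(-0.4, -0.8)

The pink cross was at (10.8, 10.7) in frame 1 and (10.4, 9.9) in frame 2.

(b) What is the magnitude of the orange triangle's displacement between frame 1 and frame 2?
4.3

The orange triangle moved from (3.4, 2.0) to (7.7, 2.5), a distance of √(4.3² + 0.5²) ≈ 4.3.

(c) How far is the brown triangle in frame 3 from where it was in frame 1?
3.0

The brown triangle moved from (9.5, 2.6) to (10.3, 5.5), a distance of √(0.8² + 2.9²) ≈ 3.0.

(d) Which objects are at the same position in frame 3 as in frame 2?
the cyan circle, the pink triangle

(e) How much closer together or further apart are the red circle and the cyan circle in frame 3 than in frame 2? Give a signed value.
-4.7

Distance in frame 2: 7.8. Distance in frame 3: 3.1.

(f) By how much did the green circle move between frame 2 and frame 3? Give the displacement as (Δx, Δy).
(-0.9, 0.3)

The green circle was at (6.3, 0.8) in frame 2 and (5.4, 1.1) in frame 3.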